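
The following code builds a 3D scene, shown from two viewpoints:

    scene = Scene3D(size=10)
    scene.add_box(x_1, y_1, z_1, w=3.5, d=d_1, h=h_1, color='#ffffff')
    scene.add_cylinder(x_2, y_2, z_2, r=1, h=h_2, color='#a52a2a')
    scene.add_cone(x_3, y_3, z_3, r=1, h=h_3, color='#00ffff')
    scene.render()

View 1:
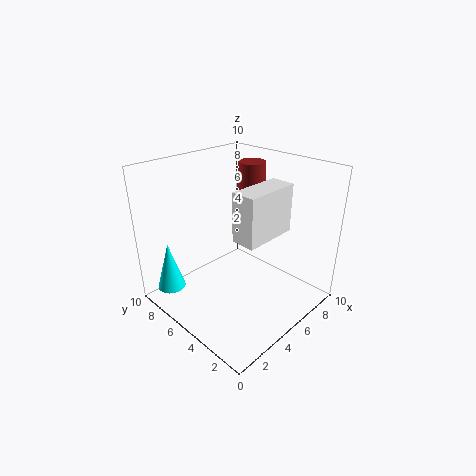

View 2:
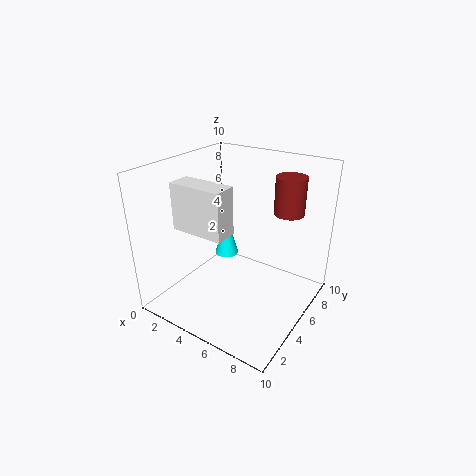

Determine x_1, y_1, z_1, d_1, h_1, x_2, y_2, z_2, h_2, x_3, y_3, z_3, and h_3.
x_1 = 2.5, y_1 = 1.5, z_1 = 6.5, d_1 = 1.5, h_1 = 3, x_2 = 8, y_2 = 6.5, z_2 = 7, h_2 = 2.5, x_3 = 1.5, y_3 = 8.5, z_3 = 1, h_3 = 3.5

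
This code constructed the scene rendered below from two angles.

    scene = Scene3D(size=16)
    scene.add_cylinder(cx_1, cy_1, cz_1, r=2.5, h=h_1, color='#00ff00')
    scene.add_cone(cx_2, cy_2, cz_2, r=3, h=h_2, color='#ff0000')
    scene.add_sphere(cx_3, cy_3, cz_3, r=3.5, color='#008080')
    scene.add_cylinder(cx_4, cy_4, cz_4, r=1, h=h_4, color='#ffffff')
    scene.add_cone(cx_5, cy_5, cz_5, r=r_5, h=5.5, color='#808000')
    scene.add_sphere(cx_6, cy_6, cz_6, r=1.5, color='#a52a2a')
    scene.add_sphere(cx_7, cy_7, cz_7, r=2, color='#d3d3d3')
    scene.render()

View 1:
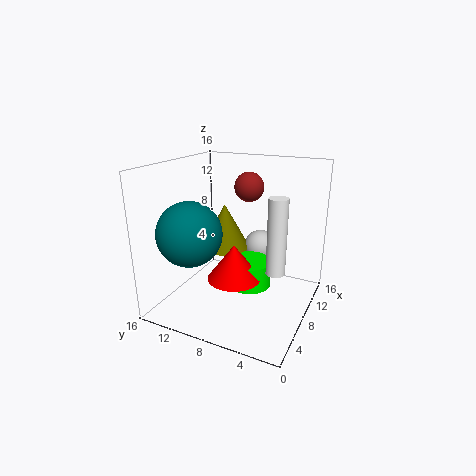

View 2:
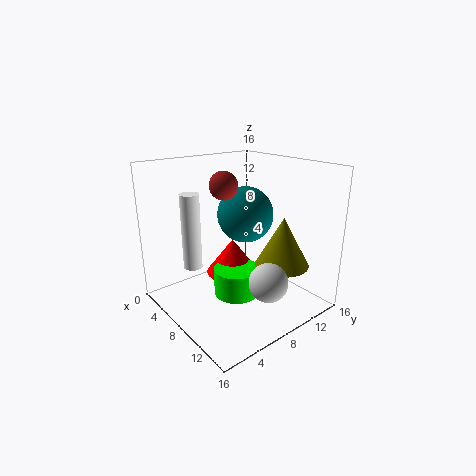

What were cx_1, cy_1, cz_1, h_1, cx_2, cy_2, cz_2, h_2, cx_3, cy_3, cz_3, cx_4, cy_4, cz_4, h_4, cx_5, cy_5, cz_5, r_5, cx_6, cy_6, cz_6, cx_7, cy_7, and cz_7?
cx_1 = 9
cy_1 = 7
cz_1 = 2
h_1 = 3
cx_2 = 7
cy_2 = 8
cz_2 = 3.5
h_2 = 4
cx_3 = 4.5
cy_3 = 12
cz_3 = 9
cx_4 = 6.5
cy_4 = 3
cz_4 = 5.5
h_4 = 8
cx_5 = 11.5
cy_5 = 11.5
cz_5 = 5
r_5 = 3
cx_6 = 7.5
cy_6 = 6.5
cz_6 = 14
cx_7 = 13.5
cy_7 = 7.5
cz_7 = 5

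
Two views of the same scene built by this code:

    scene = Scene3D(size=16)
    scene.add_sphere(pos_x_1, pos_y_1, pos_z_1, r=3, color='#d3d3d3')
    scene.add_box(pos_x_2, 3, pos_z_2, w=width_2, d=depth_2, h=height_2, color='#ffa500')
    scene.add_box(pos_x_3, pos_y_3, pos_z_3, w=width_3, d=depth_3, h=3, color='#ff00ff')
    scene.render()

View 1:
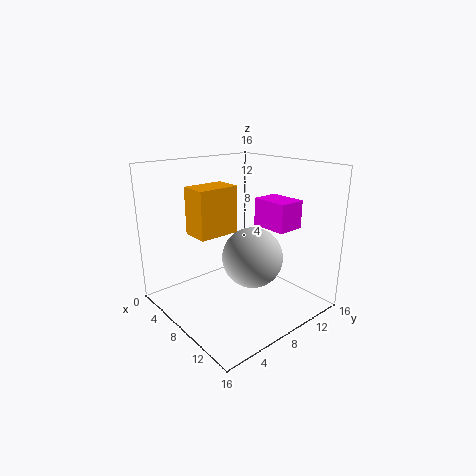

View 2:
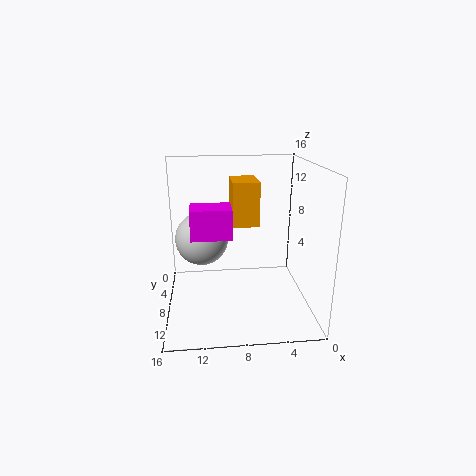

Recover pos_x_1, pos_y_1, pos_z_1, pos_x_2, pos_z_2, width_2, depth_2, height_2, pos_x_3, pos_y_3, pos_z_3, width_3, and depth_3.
pos_x_1 = 12, pos_y_1 = 6.5, pos_z_1 = 7.5, pos_x_2 = 5.5, pos_z_2 = 9, width_2 = 3, depth_2 = 4.5, height_2 = 5, pos_x_3 = 9, pos_y_3 = 9.5, pos_z_3 = 9.5, width_3 = 4, depth_3 = 3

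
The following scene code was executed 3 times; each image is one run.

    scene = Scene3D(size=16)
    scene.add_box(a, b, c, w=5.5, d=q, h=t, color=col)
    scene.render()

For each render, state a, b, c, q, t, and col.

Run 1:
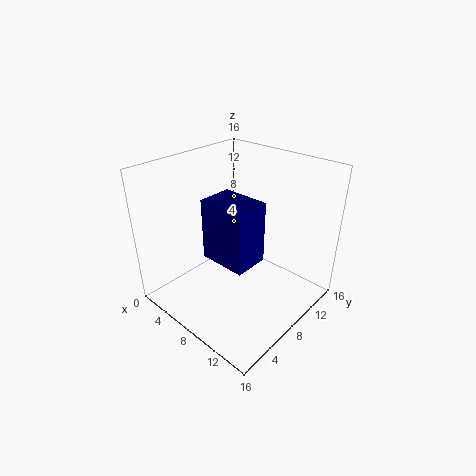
a = 5; b = 5.5; c = 5.5; q = 4; t = 7; col = 'navy'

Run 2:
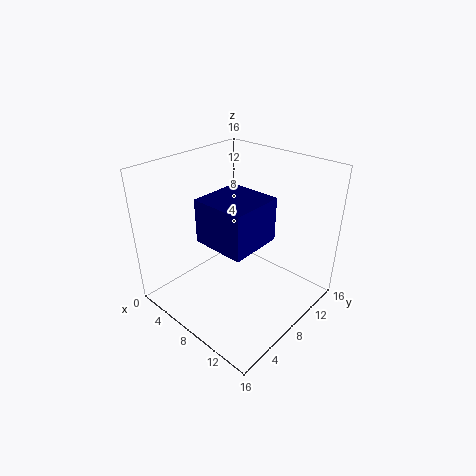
a = 7; b = 3; c = 9.5; q = 5.5; t = 4.5; col = 'navy'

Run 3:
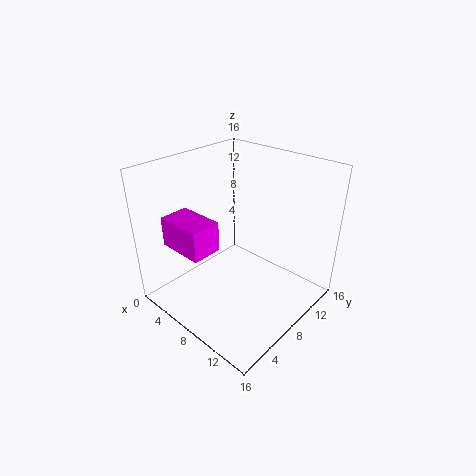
a = 1; b = 3; c = 6.5; q = 3.5; t = 3.5; col = 'magenta'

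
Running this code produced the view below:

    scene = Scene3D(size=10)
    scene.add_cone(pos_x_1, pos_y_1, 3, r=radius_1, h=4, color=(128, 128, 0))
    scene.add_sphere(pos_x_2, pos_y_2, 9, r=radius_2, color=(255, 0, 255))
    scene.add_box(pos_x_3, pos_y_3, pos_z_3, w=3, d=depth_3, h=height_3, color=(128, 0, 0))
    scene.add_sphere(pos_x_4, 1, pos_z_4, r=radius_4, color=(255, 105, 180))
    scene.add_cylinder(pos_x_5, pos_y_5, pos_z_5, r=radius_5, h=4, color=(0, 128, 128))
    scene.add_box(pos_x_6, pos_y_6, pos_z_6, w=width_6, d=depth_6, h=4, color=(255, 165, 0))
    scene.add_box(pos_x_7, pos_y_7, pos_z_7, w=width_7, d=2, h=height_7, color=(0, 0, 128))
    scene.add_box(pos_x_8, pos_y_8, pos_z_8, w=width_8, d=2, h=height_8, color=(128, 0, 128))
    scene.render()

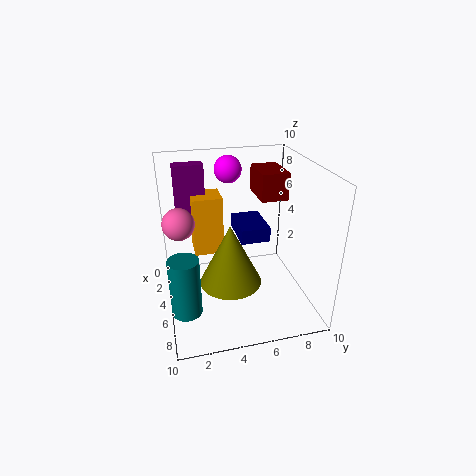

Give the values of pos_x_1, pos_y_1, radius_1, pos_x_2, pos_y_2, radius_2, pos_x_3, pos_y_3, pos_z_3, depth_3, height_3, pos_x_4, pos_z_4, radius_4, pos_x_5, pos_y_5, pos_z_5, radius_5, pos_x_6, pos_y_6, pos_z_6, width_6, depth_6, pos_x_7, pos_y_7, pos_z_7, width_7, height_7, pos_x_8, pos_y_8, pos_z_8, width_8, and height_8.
pos_x_1 = 7, pos_y_1 = 4, radius_1 = 2, pos_x_2 = 2, pos_y_2 = 5, radius_2 = 1, pos_x_3 = 1, pos_y_3 = 7, pos_z_3 = 7, depth_3 = 2, height_3 = 2, pos_x_4 = 6, pos_z_4 = 7, radius_4 = 1, pos_x_5 = 7, pos_y_5 = 1, pos_z_5 = 1, radius_5 = 1, pos_x_6 = 3, pos_y_6 = 2, pos_z_6 = 4, width_6 = 2, depth_6 = 2, pos_x_7 = 3, pos_y_7 = 5, pos_z_7 = 5, width_7 = 3, height_7 = 1, pos_x_8 = 3, pos_y_8 = 1, pos_z_8 = 6, width_8 = 1, height_8 = 4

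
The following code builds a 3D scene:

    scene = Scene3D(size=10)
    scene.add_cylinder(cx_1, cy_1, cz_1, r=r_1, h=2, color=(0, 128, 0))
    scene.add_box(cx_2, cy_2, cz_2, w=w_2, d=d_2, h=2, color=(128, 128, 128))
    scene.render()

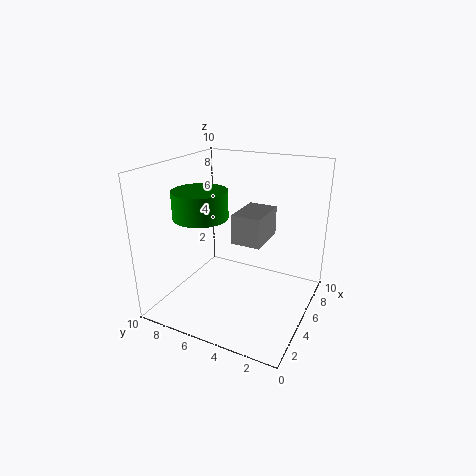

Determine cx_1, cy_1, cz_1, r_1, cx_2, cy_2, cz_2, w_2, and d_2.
cx_1 = 5
cy_1 = 8
cz_1 = 6
r_1 = 2
cx_2 = 4
cy_2 = 3
cz_2 = 5
w_2 = 3
d_2 = 2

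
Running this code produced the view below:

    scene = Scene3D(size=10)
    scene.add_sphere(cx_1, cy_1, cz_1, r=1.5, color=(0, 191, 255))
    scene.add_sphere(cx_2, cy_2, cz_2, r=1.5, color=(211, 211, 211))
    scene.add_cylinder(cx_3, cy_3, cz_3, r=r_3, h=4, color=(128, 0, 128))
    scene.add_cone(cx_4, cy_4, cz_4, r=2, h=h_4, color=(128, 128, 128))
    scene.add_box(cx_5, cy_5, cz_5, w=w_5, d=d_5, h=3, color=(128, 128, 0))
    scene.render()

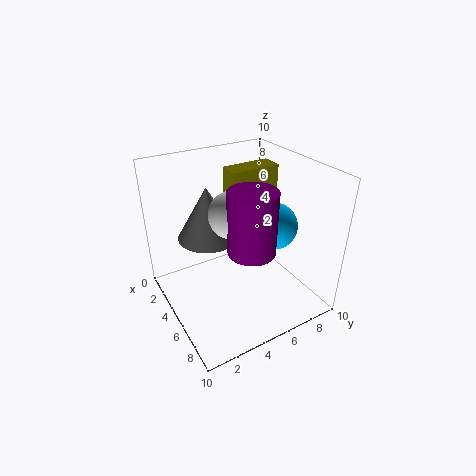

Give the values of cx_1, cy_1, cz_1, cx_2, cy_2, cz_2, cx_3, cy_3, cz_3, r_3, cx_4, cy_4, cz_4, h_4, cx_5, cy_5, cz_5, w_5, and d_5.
cx_1 = 7; cy_1 = 6.5; cz_1 = 6.5; cx_2 = 6; cy_2 = 4; cz_2 = 7.5; cx_3 = 7.5; cy_3 = 4.5; cz_3 = 5.5; r_3 = 1.5; cx_4 = 4.5; cy_4 = 3; cz_4 = 5.5; h_4 = 3.5; cx_5 = 3; cy_5 = 5; cz_5 = 6.5; w_5 = 1.5; d_5 = 3.5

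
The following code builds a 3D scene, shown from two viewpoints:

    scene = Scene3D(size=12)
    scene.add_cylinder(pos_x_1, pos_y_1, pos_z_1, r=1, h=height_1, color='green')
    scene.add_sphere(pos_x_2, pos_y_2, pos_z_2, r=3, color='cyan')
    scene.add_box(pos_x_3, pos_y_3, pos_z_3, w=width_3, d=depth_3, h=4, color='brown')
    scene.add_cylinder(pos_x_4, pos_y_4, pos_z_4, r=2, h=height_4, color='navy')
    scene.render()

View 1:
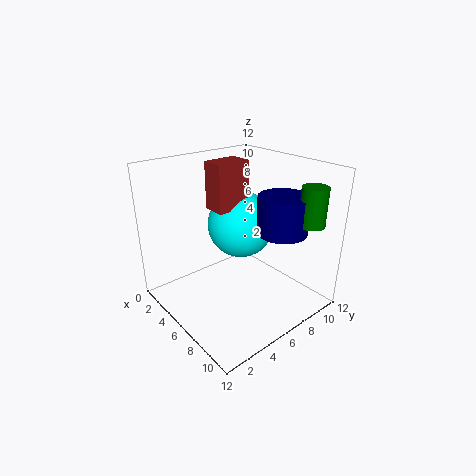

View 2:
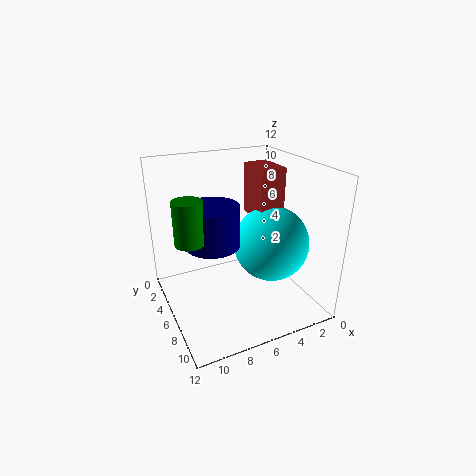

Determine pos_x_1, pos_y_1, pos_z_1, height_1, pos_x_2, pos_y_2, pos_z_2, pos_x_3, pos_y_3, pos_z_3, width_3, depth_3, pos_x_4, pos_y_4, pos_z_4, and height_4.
pos_x_1 = 11; pos_y_1 = 9; pos_z_1 = 8; height_1 = 3; pos_x_2 = 4; pos_y_2 = 8; pos_z_2 = 6; pos_x_3 = 3; pos_y_3 = 5; pos_z_3 = 8; width_3 = 2; depth_3 = 3; pos_x_4 = 9; pos_y_4 = 8; pos_z_4 = 7; height_4 = 3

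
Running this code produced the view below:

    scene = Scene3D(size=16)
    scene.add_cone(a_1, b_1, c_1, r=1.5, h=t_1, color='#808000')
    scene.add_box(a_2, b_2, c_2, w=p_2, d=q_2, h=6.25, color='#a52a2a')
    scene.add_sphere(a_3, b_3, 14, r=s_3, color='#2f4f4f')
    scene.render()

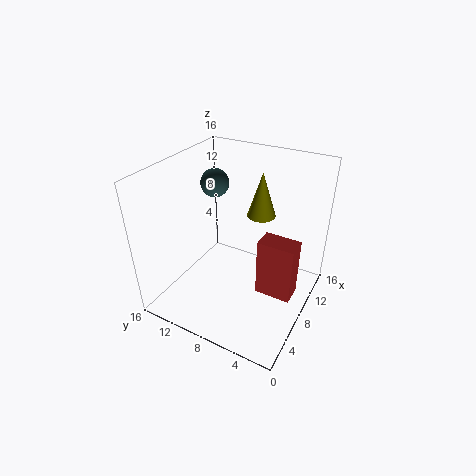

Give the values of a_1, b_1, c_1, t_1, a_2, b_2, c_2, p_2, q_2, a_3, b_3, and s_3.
a_1 = 9, b_1 = 5.75, c_1 = 11, t_1 = 4.75, a_2 = 5.5, b_2 = 0.75, c_2 = 3.75, p_2 = 2.25, q_2 = 3.75, a_3 = 8, b_3 = 10.75, s_3 = 1.5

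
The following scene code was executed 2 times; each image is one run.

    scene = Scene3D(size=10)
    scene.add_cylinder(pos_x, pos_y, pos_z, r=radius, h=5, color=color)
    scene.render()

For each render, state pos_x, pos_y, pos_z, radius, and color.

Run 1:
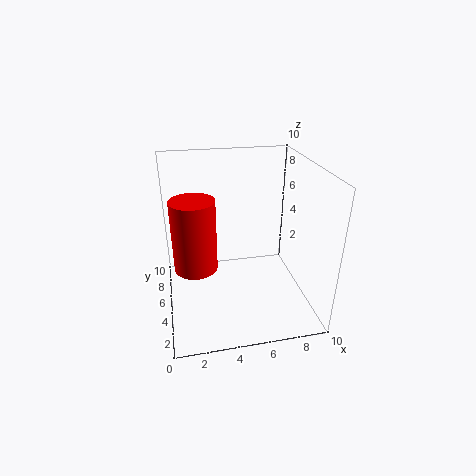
pos_x = 2
pos_y = 5
pos_z = 3
radius = 1.5
color = 'red'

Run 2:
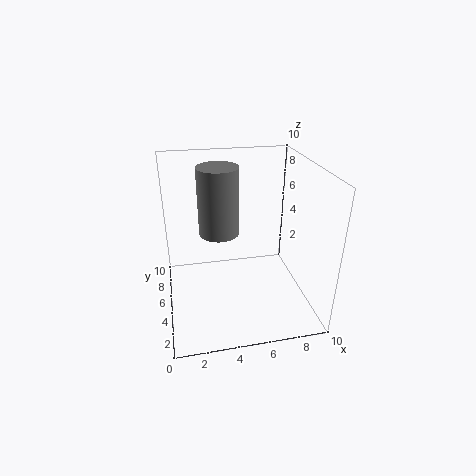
pos_x = 4
pos_y = 7
pos_z = 4.5
radius = 1.5
color = 'gray'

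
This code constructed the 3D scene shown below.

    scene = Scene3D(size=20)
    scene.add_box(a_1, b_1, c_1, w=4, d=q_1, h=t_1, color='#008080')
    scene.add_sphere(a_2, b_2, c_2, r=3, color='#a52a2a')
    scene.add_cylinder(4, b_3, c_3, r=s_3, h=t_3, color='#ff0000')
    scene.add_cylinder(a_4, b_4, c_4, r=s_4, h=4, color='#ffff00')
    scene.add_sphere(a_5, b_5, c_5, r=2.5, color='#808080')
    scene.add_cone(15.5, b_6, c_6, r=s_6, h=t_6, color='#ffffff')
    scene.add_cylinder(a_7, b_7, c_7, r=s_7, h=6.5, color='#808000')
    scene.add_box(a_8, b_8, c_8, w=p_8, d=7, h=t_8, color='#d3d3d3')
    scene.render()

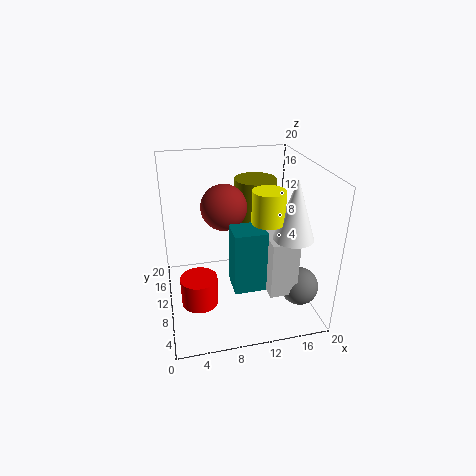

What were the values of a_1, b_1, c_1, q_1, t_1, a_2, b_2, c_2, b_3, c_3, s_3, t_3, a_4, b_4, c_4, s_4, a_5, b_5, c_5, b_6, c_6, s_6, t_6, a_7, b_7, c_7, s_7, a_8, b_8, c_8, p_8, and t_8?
a_1 = 8; b_1 = 3; c_1 = 6; q_1 = 3.5; t_1 = 8; a_2 = 8; b_2 = 9.5; c_2 = 15; b_3 = 7.5; c_3 = 2; s_3 = 2.5; t_3 = 4; a_4 = 12.5; b_4 = 5; c_4 = 14.5; s_4 = 2; a_5 = 17; b_5 = 4; c_5 = 5; b_6 = 4; c_6 = 12.5; s_6 = 2.5; t_6 = 7.5; a_7 = 13.5; b_7 = 14; c_7 = 10.5; s_7 = 3; a_8 = 12.5; b_8 = 2.5; c_8 = 5; p_8 = 3.5; t_8 = 7.5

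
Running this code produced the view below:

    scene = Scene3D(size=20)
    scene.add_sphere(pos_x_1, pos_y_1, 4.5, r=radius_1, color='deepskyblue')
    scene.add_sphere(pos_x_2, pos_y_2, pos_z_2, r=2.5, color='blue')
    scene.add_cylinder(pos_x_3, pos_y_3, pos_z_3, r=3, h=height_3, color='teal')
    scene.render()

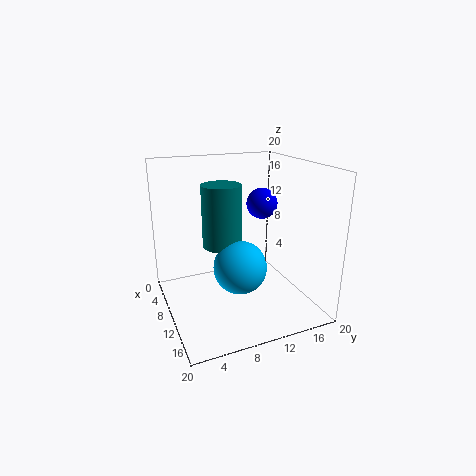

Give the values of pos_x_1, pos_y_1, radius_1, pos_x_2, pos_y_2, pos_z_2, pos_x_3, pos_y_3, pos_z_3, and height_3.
pos_x_1 = 8.5
pos_y_1 = 11
radius_1 = 4
pos_x_2 = 3.5
pos_y_2 = 17
pos_z_2 = 12.5
pos_x_3 = 5
pos_y_3 = 9.5
pos_z_3 = 7
height_3 = 9.5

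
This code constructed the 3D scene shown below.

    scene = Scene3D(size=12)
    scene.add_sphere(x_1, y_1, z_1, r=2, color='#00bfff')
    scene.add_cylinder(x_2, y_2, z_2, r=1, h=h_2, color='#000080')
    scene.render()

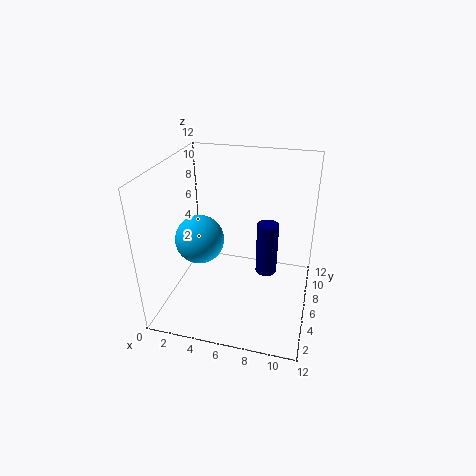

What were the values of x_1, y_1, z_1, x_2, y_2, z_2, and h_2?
x_1 = 3; y_1 = 5; z_1 = 6; x_2 = 8; y_2 = 9; z_2 = 1; h_2 = 5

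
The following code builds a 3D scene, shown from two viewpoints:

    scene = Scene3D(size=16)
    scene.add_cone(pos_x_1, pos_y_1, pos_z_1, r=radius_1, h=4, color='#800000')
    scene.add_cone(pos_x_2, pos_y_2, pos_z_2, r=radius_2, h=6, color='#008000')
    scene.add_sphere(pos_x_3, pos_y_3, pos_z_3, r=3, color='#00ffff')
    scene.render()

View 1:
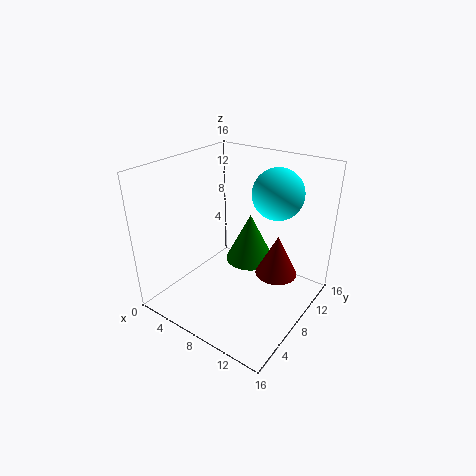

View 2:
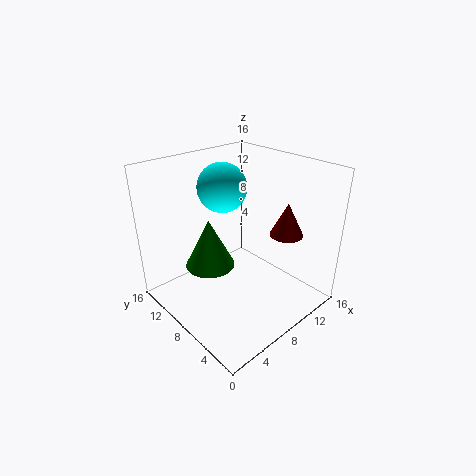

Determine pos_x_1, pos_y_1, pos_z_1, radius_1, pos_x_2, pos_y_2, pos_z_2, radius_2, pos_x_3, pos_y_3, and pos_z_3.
pos_x_1 = 14
pos_y_1 = 6
pos_z_1 = 7
radius_1 = 2
pos_x_2 = 7
pos_y_2 = 12
pos_z_2 = 3
radius_2 = 3
pos_x_3 = 10
pos_y_3 = 13
pos_z_3 = 12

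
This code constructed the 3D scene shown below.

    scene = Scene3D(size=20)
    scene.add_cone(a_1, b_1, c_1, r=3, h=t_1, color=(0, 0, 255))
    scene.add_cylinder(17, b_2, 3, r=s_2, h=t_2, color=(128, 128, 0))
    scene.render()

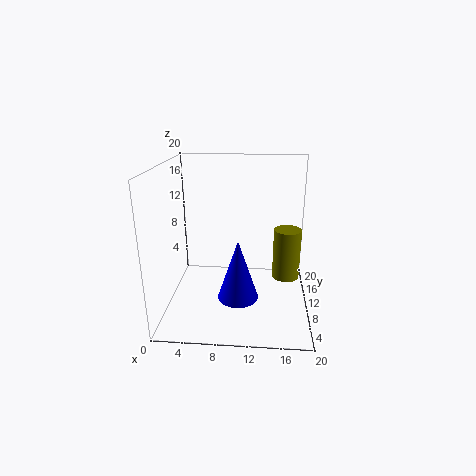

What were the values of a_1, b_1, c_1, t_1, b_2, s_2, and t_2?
a_1 = 10
b_1 = 10
c_1 = 0.5
t_1 = 9
b_2 = 12.5
s_2 = 2
t_2 = 7.5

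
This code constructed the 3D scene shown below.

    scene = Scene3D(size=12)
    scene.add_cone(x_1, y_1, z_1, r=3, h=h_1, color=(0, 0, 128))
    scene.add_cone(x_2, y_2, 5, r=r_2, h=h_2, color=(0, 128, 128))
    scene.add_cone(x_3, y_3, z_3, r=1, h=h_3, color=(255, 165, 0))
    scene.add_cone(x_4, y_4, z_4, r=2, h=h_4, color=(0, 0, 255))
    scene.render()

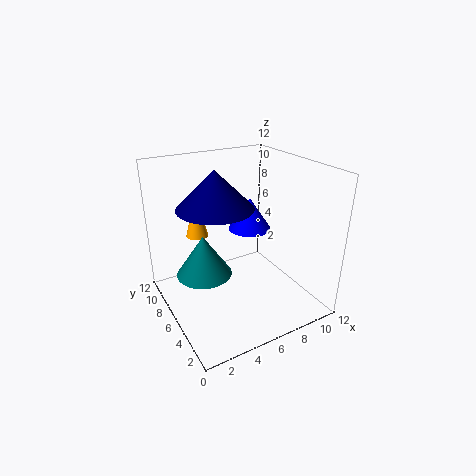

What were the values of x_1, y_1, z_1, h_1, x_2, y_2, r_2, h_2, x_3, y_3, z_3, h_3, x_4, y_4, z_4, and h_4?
x_1 = 4, y_1 = 6, z_1 = 9, h_1 = 3, x_2 = 2, y_2 = 4, r_2 = 2, h_2 = 3, x_3 = 4, y_3 = 10, z_3 = 5, h_3 = 4, x_4 = 9, y_4 = 9, z_4 = 5, h_4 = 3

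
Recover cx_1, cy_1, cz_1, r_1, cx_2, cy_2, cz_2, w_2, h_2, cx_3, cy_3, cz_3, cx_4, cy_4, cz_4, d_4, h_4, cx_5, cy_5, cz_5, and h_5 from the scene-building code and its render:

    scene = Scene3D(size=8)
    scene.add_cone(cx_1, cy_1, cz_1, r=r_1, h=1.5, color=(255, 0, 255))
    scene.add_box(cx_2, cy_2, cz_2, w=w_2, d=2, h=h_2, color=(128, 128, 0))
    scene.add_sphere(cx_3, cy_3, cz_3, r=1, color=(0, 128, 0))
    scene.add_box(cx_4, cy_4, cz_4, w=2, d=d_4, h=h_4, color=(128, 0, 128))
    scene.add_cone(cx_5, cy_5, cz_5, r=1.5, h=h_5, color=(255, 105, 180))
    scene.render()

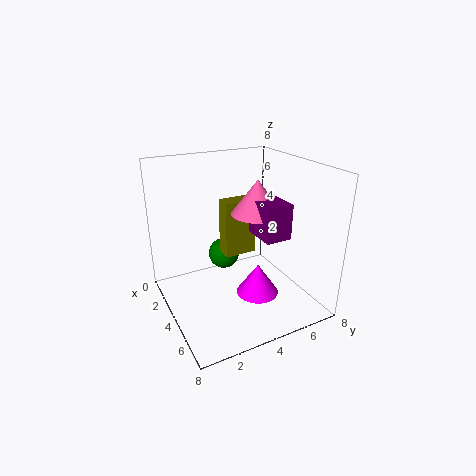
cx_1 = 7; cy_1 = 3.5; cz_1 = 2.5; r_1 = 1; cx_2 = 1.5; cy_2 = 4; cz_2 = 2; w_2 = 1; h_2 = 3.5; cx_3 = 1; cy_3 = 4.5; cz_3 = 1.5; cx_4 = 3.5; cy_4 = 5; cz_4 = 4; d_4 = 1.5; h_4 = 2; cx_5 = 3.5; cy_5 = 5.5; cz_5 = 5; h_5 = 2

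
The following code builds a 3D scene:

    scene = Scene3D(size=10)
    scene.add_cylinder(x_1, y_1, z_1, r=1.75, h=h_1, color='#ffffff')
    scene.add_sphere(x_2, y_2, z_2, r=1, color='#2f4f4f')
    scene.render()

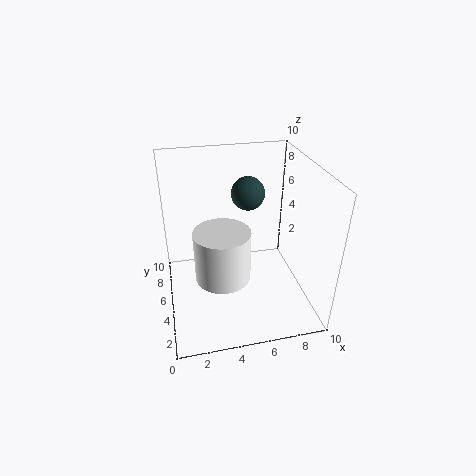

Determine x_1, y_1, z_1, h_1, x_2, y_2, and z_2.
x_1 = 3.5
y_1 = 2.75
z_1 = 3.75
h_1 = 3.25
x_2 = 5.25
y_2 = 3.5
z_2 = 9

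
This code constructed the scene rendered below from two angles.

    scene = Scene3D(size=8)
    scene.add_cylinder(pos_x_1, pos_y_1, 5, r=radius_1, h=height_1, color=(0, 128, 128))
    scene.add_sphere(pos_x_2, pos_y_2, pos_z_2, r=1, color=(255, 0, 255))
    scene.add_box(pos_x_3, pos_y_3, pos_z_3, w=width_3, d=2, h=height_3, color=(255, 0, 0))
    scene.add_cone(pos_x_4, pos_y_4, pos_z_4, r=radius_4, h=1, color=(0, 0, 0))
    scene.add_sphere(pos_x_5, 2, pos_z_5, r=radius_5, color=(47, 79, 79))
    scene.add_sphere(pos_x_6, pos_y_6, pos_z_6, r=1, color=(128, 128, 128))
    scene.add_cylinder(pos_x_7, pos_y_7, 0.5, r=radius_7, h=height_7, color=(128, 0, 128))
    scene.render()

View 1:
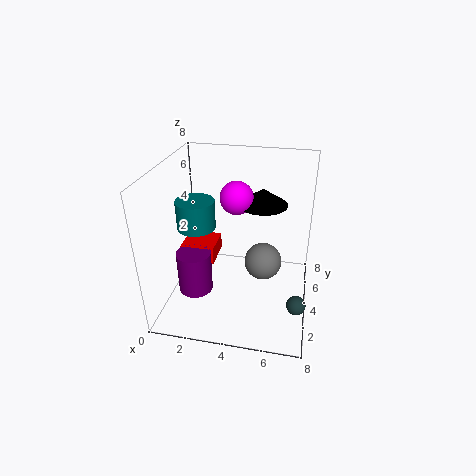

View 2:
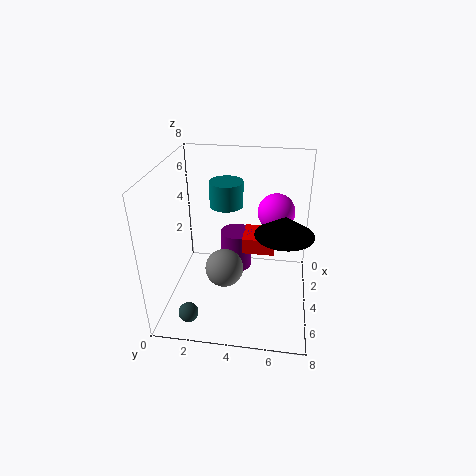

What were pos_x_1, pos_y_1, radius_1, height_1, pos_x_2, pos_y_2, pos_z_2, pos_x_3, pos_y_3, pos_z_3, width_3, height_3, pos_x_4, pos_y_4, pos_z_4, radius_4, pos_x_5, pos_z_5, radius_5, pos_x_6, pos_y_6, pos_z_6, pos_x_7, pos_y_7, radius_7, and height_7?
pos_x_1 = 2
pos_y_1 = 3
radius_1 = 1
height_1 = 1.5
pos_x_2 = 3.5
pos_y_2 = 6
pos_z_2 = 5.5
pos_x_3 = 0.5
pos_y_3 = 4
pos_z_3 = 2
width_3 = 2
height_3 = 1
pos_x_4 = 5
pos_y_4 = 6.5
pos_z_4 = 5
radius_4 = 1.5
pos_x_5 = 7.5
pos_z_5 = 1.5
radius_5 = 0.5
pos_x_6 = 5.5
pos_y_6 = 3.5
pos_z_6 = 3
pos_x_7 = 1.5
pos_y_7 = 3.5
radius_7 = 1
height_7 = 2.5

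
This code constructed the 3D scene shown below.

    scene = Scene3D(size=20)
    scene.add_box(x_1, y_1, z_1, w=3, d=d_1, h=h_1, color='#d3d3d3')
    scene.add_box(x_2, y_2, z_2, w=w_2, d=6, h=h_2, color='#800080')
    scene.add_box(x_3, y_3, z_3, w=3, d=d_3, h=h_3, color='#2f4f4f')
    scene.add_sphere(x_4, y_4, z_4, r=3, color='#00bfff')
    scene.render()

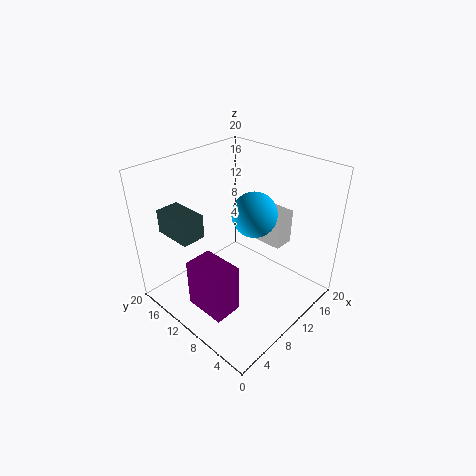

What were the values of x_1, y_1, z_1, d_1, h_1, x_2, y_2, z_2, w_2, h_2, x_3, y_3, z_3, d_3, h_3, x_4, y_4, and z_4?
x_1 = 14; y_1 = 6; z_1 = 8; d_1 = 5; h_1 = 5; x_2 = 3; y_2 = 7; z_2 = 1; w_2 = 4; h_2 = 7; x_3 = 1; y_3 = 10; z_3 = 13; d_3 = 5; h_3 = 3; x_4 = 11; y_4 = 8; z_4 = 14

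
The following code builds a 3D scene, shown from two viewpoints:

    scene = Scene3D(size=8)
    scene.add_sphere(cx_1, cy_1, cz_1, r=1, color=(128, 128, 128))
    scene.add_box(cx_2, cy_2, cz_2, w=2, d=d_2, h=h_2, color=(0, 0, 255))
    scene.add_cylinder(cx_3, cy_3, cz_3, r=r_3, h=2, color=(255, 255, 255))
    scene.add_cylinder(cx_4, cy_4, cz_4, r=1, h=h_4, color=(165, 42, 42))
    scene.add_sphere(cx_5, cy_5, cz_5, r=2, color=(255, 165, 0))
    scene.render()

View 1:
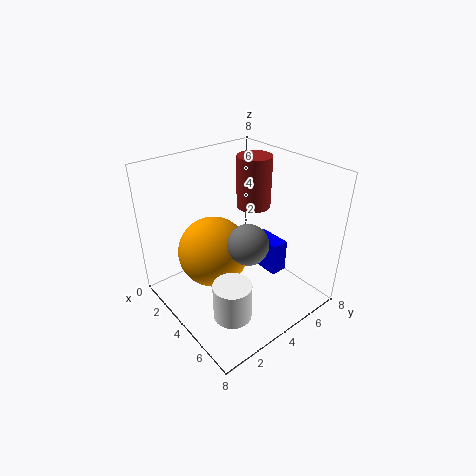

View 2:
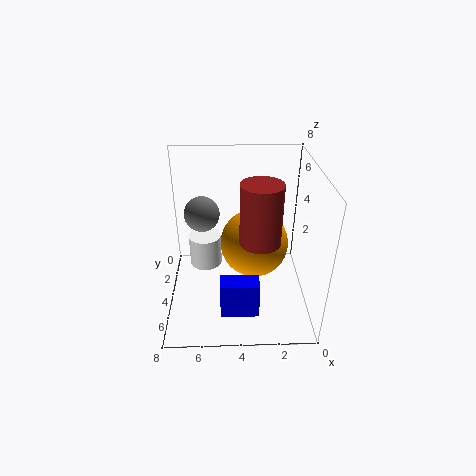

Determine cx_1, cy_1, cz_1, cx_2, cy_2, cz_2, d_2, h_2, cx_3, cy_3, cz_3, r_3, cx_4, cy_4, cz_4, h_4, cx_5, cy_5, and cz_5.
cx_1 = 6
cy_1 = 3
cz_1 = 5
cx_2 = 3
cy_2 = 6
cz_2 = 1
d_2 = 1
h_2 = 2
cx_3 = 6
cy_3 = 2
cz_3 = 1
r_3 = 1
cx_4 = 3
cy_4 = 6
cz_4 = 5
h_4 = 3
cx_5 = 3
cy_5 = 3
cz_5 = 3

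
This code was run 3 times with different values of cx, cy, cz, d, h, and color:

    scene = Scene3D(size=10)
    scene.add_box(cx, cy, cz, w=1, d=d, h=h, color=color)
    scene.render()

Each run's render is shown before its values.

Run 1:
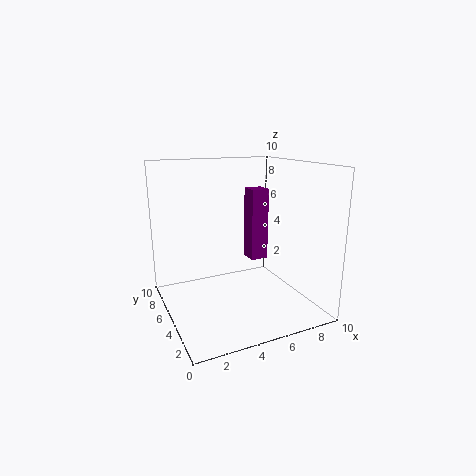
cx = 4
cy = 1
cz = 5
d = 1
h = 4
color = 'purple'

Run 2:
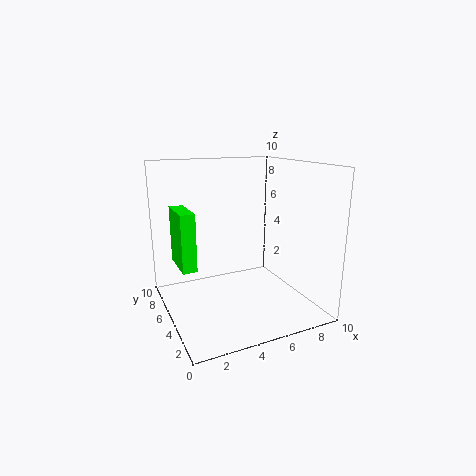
cx = 1
cy = 5
cz = 3
d = 3
h = 4
color = 'lime'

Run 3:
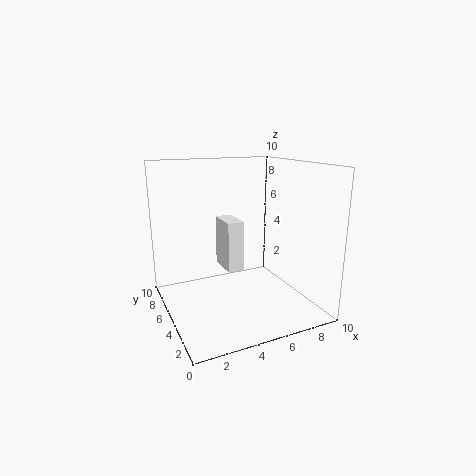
cx = 3
cy = 2
cz = 4
d = 2
h = 3
color = 'white'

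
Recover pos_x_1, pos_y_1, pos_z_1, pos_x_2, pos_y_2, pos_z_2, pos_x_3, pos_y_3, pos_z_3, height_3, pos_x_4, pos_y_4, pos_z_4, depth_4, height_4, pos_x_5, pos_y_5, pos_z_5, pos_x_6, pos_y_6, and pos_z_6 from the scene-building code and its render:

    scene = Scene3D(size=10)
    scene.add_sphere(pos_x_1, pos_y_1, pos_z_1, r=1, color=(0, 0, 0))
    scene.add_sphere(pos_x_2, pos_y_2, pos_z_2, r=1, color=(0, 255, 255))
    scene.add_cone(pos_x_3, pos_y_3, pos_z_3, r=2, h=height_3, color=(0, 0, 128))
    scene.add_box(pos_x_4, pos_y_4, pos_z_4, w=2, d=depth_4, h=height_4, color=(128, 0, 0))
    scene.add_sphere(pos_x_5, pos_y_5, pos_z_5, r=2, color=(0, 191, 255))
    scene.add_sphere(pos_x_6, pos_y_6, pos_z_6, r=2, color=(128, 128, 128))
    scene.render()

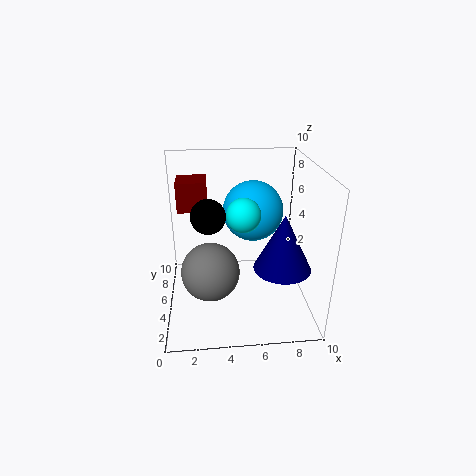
pos_x_1 = 3, pos_y_1 = 2, pos_z_1 = 8, pos_x_2 = 5, pos_y_2 = 2, pos_z_2 = 8, pos_x_3 = 8, pos_y_3 = 4, pos_z_3 = 3, height_3 = 4, pos_x_4 = 1, pos_y_4 = 5, pos_z_4 = 7, depth_4 = 2, height_4 = 2, pos_x_5 = 6, pos_y_5 = 5, pos_z_5 = 7, pos_x_6 = 3, pos_y_6 = 4, pos_z_6 = 3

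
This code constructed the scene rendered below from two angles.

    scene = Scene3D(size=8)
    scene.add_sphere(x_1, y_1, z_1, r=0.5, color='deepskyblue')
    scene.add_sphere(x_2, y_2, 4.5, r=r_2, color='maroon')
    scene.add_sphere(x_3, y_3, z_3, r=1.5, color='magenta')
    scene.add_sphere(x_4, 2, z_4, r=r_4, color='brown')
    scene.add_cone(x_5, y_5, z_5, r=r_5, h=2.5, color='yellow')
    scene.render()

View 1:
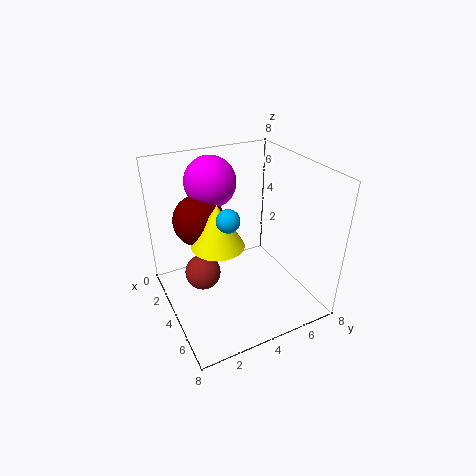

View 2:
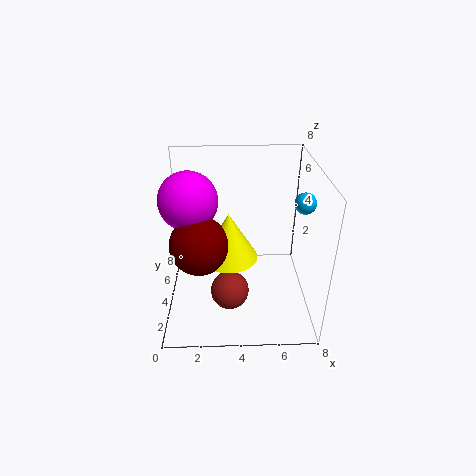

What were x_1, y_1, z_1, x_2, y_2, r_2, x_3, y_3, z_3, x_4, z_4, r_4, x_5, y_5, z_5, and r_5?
x_1 = 7; y_1 = 2; z_1 = 7; x_2 = 2; y_2 = 2.5; r_2 = 1.5; x_3 = 1.5; y_3 = 3.5; z_3 = 6.5; x_4 = 3.5; z_4 = 2; r_4 = 1; x_5 = 3.5; y_5 = 3; z_5 = 3.5; r_5 = 1.5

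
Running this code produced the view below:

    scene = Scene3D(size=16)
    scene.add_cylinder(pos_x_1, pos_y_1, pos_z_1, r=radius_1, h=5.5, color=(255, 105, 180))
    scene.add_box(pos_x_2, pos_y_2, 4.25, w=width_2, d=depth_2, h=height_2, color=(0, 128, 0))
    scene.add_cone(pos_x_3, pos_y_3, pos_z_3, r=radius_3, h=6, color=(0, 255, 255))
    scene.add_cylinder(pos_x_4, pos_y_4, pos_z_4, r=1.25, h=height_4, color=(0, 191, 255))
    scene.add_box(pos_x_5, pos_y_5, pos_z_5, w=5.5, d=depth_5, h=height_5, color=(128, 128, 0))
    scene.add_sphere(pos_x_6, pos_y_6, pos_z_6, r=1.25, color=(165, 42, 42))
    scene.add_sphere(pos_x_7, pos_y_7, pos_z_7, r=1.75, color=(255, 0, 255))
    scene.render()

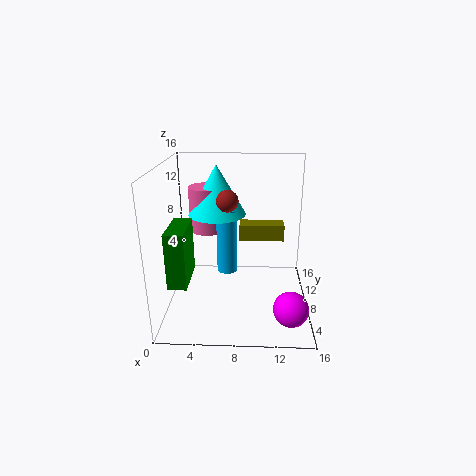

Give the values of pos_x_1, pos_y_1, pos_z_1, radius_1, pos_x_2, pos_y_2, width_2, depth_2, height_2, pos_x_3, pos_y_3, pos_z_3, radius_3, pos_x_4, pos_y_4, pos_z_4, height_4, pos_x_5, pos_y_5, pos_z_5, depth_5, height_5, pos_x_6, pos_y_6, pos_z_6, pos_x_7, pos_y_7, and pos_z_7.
pos_x_1 = 4; pos_y_1 = 13; pos_z_1 = 7; radius_1 = 2.25; pos_x_2 = 1; pos_y_2 = 3; width_2 = 2; depth_2 = 5; height_2 = 6; pos_x_3 = 5.25; pos_y_3 = 12.5; pos_z_3 = 9.25; radius_3 = 3.5; pos_x_4 = 6.5; pos_y_4 = 11.25; pos_z_4 = 2.25; height_4 = 8; pos_x_5 = 8; pos_y_5 = 11.75; pos_z_5 = 6; depth_5 = 2.25; height_5 = 2; pos_x_6 = 6.75; pos_y_6 = 9.5; pos_z_6 = 11.75; pos_x_7 = 13.5; pos_y_7 = 2; pos_z_7 = 3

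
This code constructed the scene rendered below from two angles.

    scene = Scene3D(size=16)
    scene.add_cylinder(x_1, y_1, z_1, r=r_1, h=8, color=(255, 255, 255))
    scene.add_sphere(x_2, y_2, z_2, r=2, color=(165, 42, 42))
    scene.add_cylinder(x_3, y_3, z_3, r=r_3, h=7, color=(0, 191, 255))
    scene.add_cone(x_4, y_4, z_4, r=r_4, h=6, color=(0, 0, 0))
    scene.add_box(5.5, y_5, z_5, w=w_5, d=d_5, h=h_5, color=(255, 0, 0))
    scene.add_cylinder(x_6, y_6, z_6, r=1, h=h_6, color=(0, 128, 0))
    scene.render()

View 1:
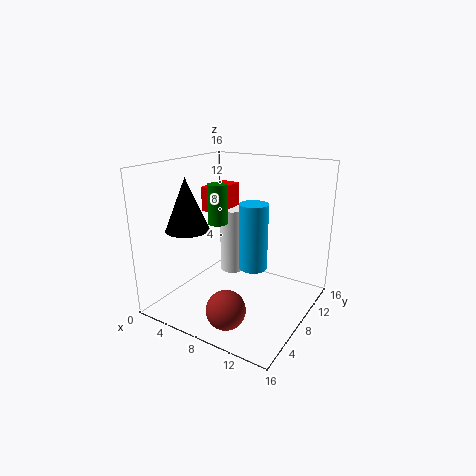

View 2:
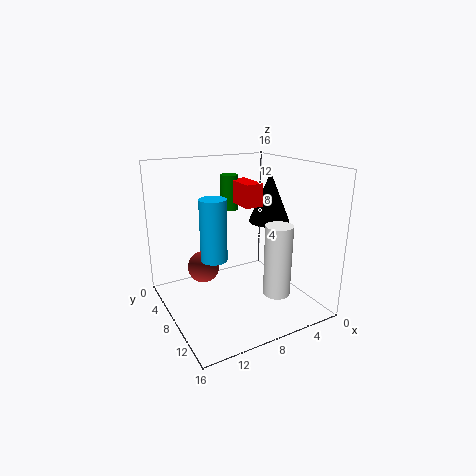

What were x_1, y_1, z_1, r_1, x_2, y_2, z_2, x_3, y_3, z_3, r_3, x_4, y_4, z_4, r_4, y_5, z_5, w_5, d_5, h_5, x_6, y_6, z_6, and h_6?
x_1 = 5, y_1 = 11.5, z_1 = 2, r_1 = 1.5, x_2 = 10, y_2 = 2.5, z_2 = 2.5, x_3 = 10.5, y_3 = 7, z_3 = 5.5, r_3 = 1.5, x_4 = 2.5, y_4 = 6, z_4 = 8.5, r_4 = 2.5, y_5 = 5, z_5 = 11.5, w_5 = 2, d_5 = 4, h_5 = 2.5, x_6 = 7.5, y_6 = 5, z_6 = 10.5, h_6 = 4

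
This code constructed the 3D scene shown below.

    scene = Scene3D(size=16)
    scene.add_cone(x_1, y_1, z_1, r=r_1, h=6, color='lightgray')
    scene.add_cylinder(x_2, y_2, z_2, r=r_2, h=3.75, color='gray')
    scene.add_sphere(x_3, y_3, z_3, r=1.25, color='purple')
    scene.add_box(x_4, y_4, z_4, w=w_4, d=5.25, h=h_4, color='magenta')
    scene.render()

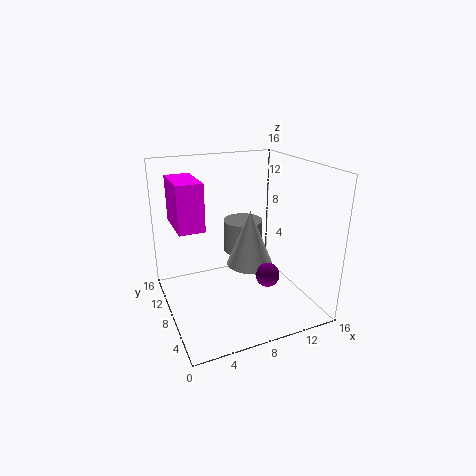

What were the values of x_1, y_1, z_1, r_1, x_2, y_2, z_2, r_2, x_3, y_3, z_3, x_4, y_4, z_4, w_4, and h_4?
x_1 = 8.75, y_1 = 6.5, z_1 = 5.5, r_1 = 2.5, x_2 = 9.5, y_2 = 10, z_2 = 5.5, r_2 = 2.25, x_3 = 9.5, y_3 = 3.75, z_3 = 5.25, x_4 = 1.25, y_4 = 7, z_4 = 9.75, w_4 = 2.75, h_4 = 5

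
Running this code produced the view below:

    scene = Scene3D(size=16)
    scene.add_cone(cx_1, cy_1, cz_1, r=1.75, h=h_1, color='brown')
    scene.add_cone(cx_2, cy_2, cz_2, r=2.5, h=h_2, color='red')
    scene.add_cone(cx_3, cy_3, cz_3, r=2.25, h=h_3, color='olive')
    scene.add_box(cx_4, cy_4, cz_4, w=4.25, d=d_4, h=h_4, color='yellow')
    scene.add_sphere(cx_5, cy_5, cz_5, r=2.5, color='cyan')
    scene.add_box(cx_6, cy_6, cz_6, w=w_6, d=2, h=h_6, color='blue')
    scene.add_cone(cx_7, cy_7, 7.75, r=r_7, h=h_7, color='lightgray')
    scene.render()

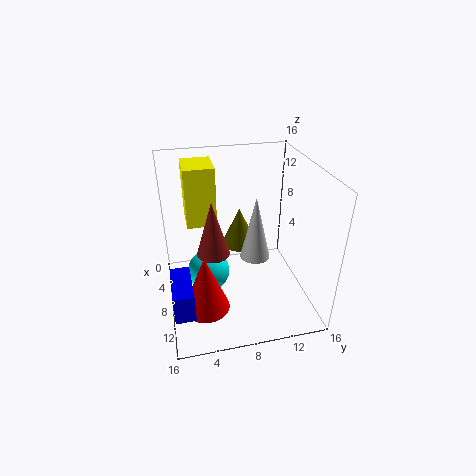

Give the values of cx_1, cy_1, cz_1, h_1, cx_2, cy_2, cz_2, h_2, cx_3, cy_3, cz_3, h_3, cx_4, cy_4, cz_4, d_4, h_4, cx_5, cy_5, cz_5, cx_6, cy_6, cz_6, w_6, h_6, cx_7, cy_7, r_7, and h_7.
cx_1 = 9.25
cy_1 = 5
cz_1 = 7.25
h_1 = 6
cx_2 = 11
cy_2 = 3.75
cz_2 = 1.5
h_2 = 6.5
cx_3 = 2.5
cy_3 = 9.5
cz_3 = 3.75
h_3 = 5
cx_4 = 0.5
cy_4 = 2.75
cz_4 = 8
d_4 = 3.5
h_4 = 7
cx_5 = 6.25
cy_5 = 4.75
cz_5 = 2.75
cx_6 = 10.25
cy_6 = 0.25
cz_6 = 3.75
w_6 = 4.75
h_6 = 3
cx_7 = 11.25
cy_7 = 9
r_7 = 1.5
h_7 = 6.5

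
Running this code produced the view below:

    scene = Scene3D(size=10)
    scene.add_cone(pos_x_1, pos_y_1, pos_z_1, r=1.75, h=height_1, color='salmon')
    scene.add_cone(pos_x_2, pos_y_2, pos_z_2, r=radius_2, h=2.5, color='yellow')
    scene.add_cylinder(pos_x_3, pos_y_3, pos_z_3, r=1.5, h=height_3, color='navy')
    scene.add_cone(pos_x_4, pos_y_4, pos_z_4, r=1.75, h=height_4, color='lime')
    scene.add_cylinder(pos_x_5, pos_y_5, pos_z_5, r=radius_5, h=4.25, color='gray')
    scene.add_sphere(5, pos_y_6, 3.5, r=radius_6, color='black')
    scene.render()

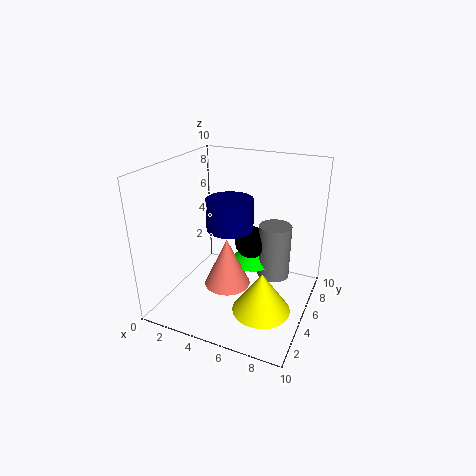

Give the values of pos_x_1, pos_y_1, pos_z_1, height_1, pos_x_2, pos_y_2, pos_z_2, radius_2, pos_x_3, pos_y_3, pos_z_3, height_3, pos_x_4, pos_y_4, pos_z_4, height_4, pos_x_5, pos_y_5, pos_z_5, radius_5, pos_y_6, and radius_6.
pos_x_1 = 3.75
pos_y_1 = 5.75
pos_z_1 = 0.5
height_1 = 3.75
pos_x_2 = 8
pos_y_2 = 1.75
pos_z_2 = 2.25
radius_2 = 1.75
pos_x_3 = 5
pos_y_3 = 3.75
pos_z_3 = 6.25
height_3 = 2
pos_x_4 = 5
pos_y_4 = 7.75
pos_z_4 = 1.75
height_4 = 1.5
pos_x_5 = 6.75
pos_y_5 = 8
pos_z_5 = 0.75
radius_5 = 1.25
pos_y_6 = 7.5
radius_6 = 1.25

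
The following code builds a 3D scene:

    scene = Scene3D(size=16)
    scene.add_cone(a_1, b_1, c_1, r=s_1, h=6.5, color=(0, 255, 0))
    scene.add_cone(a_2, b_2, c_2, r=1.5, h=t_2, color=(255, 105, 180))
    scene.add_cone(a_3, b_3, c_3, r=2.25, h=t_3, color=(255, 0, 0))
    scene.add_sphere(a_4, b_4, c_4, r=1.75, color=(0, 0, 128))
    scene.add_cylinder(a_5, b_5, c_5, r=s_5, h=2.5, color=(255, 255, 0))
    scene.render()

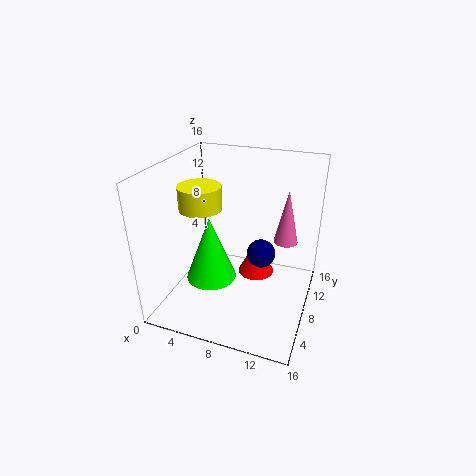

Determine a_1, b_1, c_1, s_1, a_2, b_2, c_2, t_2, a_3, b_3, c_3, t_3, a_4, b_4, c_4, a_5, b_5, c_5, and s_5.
a_1 = 6.75, b_1 = 3.5, c_1 = 5.75, s_1 = 2.5, a_2 = 12.25, b_2 = 13.75, c_2 = 5.25, t_2 = 6.75, a_3 = 9, b_3 = 12, c_3 = 1.25, t_3 = 4.25, a_4 = 9.75, b_4 = 11.5, c_4 = 4.25, a_5 = 4.5, b_5 = 6.25, c_5 = 11.75, s_5 = 2.25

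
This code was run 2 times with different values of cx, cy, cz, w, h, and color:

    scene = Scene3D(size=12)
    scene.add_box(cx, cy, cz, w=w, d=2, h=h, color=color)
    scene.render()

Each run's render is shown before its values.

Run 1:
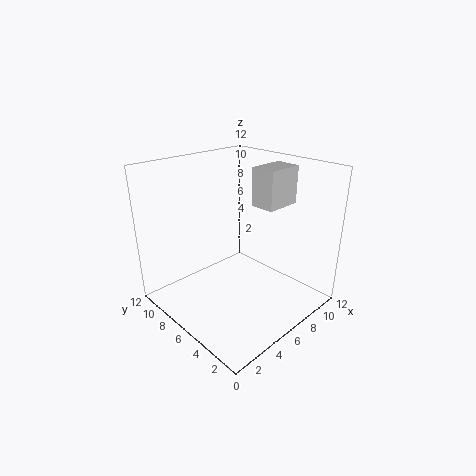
cx = 6.5, cy = 3, cz = 9, w = 3, h = 3, color = 'lightgray'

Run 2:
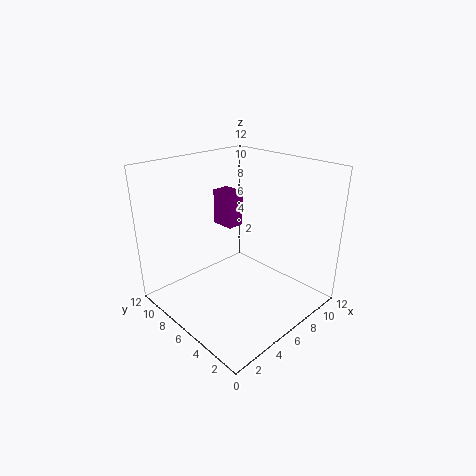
cx = 6, cy = 7, cz = 6.5, w = 1.5, h = 3, color = 'purple'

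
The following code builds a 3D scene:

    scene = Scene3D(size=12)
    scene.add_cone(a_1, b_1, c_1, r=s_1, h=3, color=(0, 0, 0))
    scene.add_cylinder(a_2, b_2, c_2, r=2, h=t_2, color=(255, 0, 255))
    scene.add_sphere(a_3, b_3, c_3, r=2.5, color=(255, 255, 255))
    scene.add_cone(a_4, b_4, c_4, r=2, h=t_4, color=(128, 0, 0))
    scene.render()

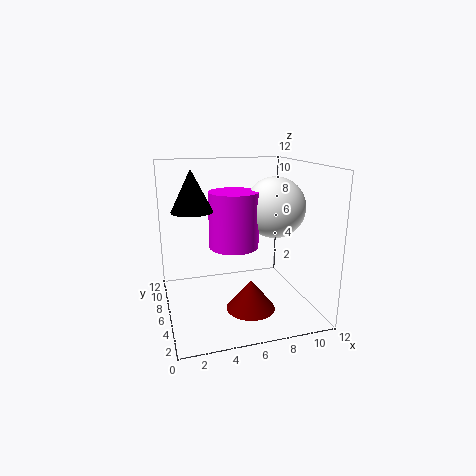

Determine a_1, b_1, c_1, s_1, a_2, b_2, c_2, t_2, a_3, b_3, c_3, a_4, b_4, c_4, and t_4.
a_1 = 2
b_1 = 4
c_1 = 9
s_1 = 1.5
a_2 = 5.5
b_2 = 5.5
c_2 = 5.5
t_2 = 4.5
a_3 = 9
b_3 = 5.5
c_3 = 8.5
a_4 = 6.5
b_4 = 4
c_4 = 0.5
t_4 = 2.5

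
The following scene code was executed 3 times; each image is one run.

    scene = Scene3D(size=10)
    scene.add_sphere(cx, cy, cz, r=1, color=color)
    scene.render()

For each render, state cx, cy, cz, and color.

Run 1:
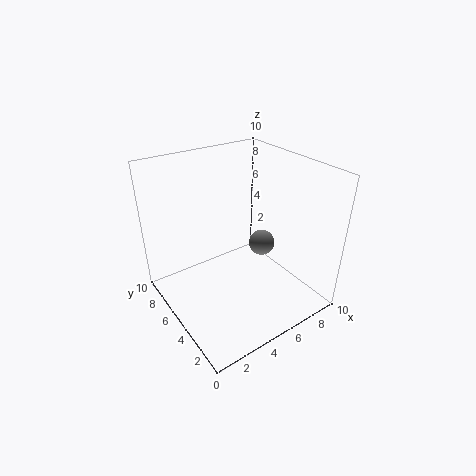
cx = 8
cy = 6
cz = 3
color = 'gray'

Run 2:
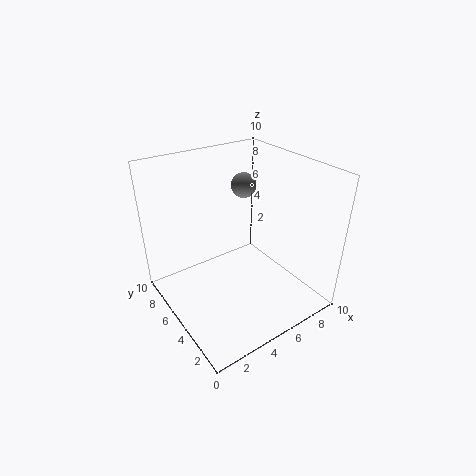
cx = 8
cy = 8.5
cz = 7
color = 'gray'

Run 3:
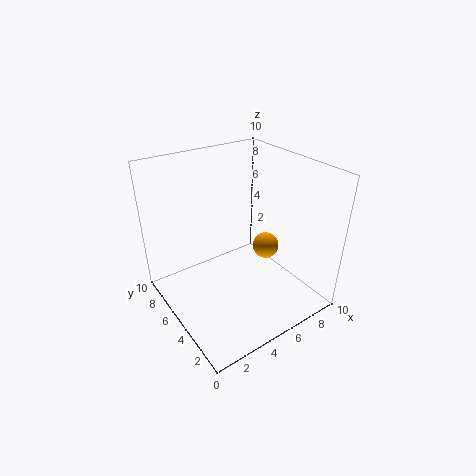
cx = 8
cy = 5.5
cz = 3
color = 'orange'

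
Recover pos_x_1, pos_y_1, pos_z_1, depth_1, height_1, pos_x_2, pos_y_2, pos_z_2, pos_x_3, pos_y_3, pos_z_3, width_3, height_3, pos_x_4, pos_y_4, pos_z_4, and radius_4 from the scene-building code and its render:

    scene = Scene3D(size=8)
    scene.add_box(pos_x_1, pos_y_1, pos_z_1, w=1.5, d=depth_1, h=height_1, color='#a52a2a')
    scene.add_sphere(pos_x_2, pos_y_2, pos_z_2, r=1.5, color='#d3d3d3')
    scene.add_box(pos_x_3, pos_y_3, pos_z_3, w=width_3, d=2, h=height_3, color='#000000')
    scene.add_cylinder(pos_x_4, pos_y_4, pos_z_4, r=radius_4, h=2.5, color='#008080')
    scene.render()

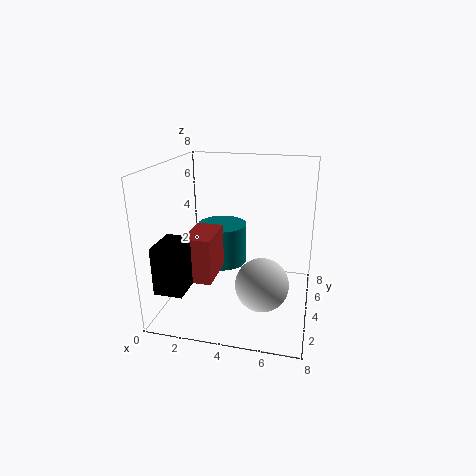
pos_x_1 = 1.5, pos_y_1 = 2, pos_z_1 = 2, depth_1 = 2.5, height_1 = 2.5, pos_x_2 = 5.5, pos_y_2 = 3.5, pos_z_2 = 1.5, pos_x_3 = 0.5, pos_y_3 = 0.5, pos_z_3 = 2, width_3 = 1.5, height_3 = 2.5, pos_x_4 = 2.5, pos_y_4 = 6, pos_z_4 = 1.5, radius_4 = 1.5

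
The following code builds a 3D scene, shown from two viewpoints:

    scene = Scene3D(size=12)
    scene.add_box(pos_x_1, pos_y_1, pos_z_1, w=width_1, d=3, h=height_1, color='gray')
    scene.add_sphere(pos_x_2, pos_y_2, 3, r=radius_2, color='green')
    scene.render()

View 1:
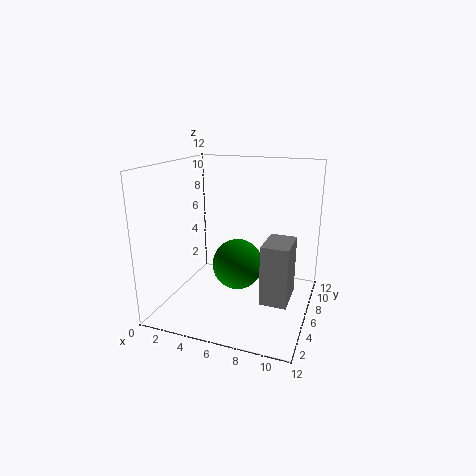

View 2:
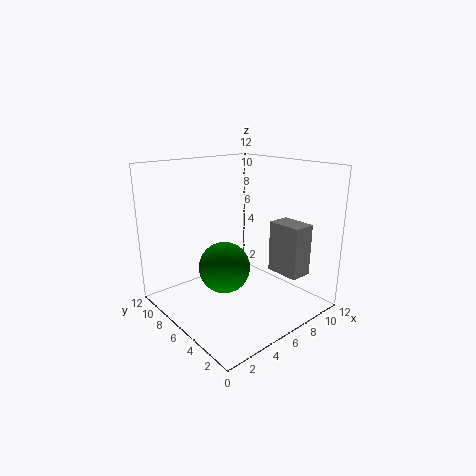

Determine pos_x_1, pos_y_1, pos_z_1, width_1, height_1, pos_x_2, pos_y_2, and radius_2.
pos_x_1 = 9, pos_y_1 = 2.25, pos_z_1 = 2.5, width_1 = 2, height_1 = 4.5, pos_x_2 = 5.5, pos_y_2 = 7.25, radius_2 = 2.25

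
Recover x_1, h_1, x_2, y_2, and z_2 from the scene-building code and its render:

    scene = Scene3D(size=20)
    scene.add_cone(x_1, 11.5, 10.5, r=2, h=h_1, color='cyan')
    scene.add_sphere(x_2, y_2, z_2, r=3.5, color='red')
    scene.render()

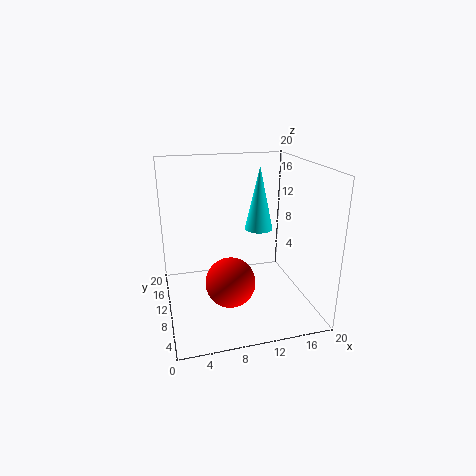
x_1 = 13.5
h_1 = 9
x_2 = 8.5
y_2 = 8.5
z_2 = 4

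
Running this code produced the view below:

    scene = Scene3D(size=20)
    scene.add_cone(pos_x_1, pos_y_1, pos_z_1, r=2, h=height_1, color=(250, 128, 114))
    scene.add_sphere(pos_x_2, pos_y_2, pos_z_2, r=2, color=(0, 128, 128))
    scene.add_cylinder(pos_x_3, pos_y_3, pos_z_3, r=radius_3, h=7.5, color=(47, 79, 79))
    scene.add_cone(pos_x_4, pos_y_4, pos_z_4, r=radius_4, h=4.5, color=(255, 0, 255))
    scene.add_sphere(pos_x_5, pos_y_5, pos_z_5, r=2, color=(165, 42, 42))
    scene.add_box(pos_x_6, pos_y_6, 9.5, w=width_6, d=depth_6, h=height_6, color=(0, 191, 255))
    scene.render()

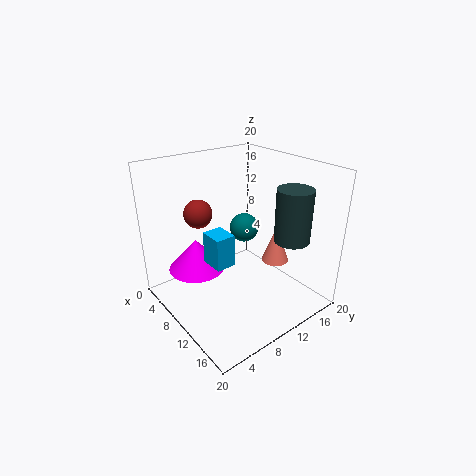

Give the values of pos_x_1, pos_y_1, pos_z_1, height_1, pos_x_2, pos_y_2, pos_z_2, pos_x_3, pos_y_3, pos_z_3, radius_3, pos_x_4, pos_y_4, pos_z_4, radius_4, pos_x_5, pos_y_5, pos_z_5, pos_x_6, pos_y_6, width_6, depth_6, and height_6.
pos_x_1 = 11.5; pos_y_1 = 16; pos_z_1 = 5; height_1 = 5.5; pos_x_2 = 9.5; pos_y_2 = 11.5; pos_z_2 = 11; pos_x_3 = 14.5; pos_y_3 = 16; pos_z_3 = 9.5; radius_3 = 2.5; pos_x_4 = 6; pos_y_4 = 5.5; pos_z_4 = 5; radius_4 = 4; pos_x_5 = 5.5; pos_y_5 = 6.5; pos_z_5 = 13; pos_x_6 = 11.5; pos_y_6 = 3.5; width_6 = 3; depth_6 = 2.5; height_6 = 4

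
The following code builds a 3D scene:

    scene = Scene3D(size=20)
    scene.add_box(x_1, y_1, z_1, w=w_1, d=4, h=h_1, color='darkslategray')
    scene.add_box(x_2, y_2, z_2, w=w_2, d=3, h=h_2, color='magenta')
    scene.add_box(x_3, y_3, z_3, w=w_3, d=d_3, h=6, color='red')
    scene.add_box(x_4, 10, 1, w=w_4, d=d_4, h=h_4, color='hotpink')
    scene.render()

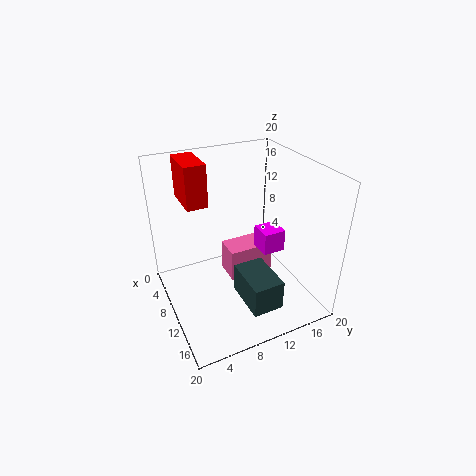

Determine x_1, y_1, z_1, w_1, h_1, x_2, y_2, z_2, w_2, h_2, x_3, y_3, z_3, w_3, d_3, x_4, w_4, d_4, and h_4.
x_1 = 13; y_1 = 8; z_1 = 4; w_1 = 6; h_1 = 4; x_2 = 11; y_2 = 12; z_2 = 9; w_2 = 3; h_2 = 3; x_3 = 1; y_3 = 4; z_3 = 14; w_3 = 6; d_3 = 3; x_4 = 4; w_4 = 4; d_4 = 7; h_4 = 5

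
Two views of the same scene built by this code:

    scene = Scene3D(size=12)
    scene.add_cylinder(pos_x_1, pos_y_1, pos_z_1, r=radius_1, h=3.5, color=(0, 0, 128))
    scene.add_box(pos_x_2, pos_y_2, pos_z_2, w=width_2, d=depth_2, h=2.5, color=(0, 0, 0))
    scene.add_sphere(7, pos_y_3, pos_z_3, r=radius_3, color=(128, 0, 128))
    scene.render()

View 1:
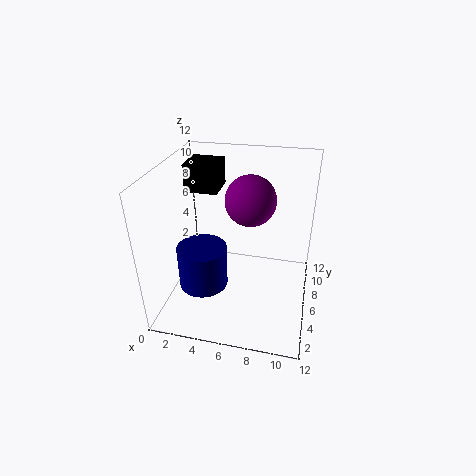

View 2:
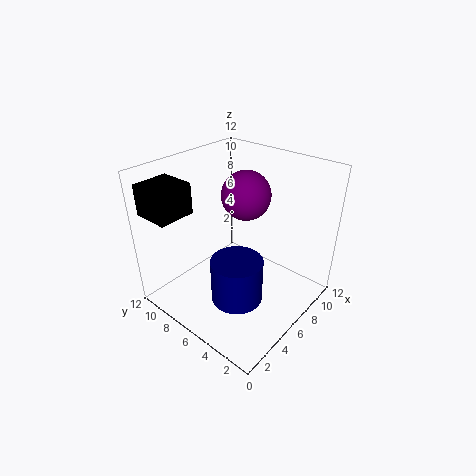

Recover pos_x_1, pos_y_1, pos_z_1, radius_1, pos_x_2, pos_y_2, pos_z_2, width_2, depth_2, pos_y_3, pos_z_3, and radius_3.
pos_x_1 = 3.5, pos_y_1 = 4, pos_z_1 = 2.5, radius_1 = 2, pos_x_2 = 0.5, pos_y_2 = 8.5, pos_z_2 = 8.5, width_2 = 3, depth_2 = 3, pos_y_3 = 6, pos_z_3 = 9.5, radius_3 = 2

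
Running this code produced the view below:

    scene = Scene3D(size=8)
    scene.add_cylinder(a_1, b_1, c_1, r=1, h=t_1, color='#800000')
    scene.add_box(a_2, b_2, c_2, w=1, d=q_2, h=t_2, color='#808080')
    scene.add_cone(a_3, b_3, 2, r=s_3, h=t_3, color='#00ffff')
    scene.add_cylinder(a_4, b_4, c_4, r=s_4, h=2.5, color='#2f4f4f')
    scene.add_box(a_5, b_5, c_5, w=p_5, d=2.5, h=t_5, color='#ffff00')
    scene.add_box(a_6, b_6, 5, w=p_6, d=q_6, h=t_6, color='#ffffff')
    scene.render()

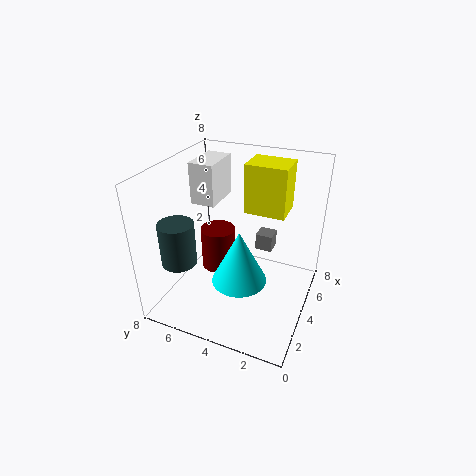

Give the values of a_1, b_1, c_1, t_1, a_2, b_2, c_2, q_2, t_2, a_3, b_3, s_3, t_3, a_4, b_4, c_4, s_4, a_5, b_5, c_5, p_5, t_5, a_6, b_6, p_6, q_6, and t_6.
a_1 = 4.5, b_1 = 5.5, c_1 = 1.5, t_1 = 2.5, a_2 = 5.5, b_2 = 2.5, c_2 = 2.5, q_2 = 1, t_2 = 1, a_3 = 3, b_3 = 3.5, s_3 = 1.5, t_3 = 3, a_4 = 2.5, b_4 = 7, c_4 = 2.5, s_4 = 1, a_5 = 6, b_5 = 2, c_5 = 4.5, p_5 = 2, t_5 = 3, a_6 = 5, b_6 = 6, p_6 = 2.5, q_6 = 1.5, t_6 = 2.5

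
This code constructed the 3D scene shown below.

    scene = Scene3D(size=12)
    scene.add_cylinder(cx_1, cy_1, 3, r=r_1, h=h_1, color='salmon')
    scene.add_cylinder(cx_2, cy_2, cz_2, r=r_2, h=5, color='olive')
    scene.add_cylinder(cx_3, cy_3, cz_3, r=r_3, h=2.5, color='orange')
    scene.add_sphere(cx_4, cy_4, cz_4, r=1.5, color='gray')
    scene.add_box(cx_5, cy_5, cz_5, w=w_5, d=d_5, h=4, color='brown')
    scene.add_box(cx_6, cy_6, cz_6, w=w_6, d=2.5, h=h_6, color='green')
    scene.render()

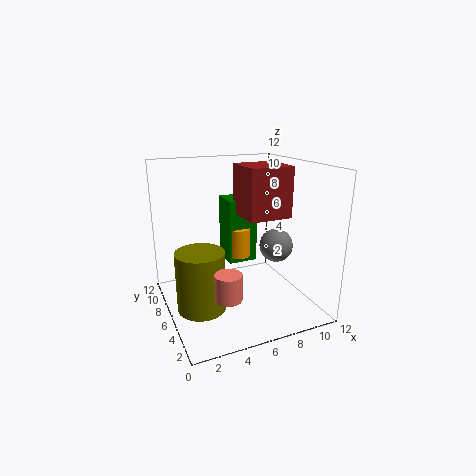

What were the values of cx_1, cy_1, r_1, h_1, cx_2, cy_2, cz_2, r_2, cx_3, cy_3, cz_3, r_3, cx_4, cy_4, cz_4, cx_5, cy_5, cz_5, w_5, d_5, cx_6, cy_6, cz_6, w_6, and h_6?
cx_1 = 3.5
cy_1 = 2
r_1 = 1
h_1 = 2
cx_2 = 2.5
cy_2 = 5.5
cz_2 = 0.5
r_2 = 2
cx_3 = 6.5
cy_3 = 7
cz_3 = 4
r_3 = 1
cx_4 = 10
cy_4 = 6.5
cz_4 = 4.5
cx_5 = 6
cy_5 = 3.5
cz_5 = 8
w_5 = 3.5
d_5 = 3.5
cx_6 = 5.5
cy_6 = 6.5
cz_6 = 3.5
w_6 = 2.5
h_6 = 5.5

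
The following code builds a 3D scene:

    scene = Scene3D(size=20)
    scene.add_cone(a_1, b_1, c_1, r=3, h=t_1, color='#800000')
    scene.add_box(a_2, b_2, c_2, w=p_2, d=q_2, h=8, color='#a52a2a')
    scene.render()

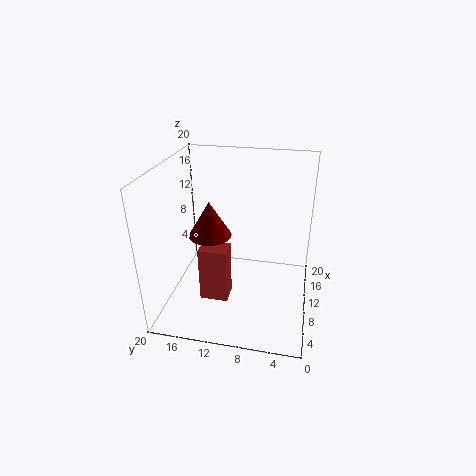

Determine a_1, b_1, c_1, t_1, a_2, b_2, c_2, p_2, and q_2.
a_1 = 10; b_1 = 14; c_1 = 10; t_1 = 5; a_2 = 7; b_2 = 11; c_2 = 1; p_2 = 3; q_2 = 4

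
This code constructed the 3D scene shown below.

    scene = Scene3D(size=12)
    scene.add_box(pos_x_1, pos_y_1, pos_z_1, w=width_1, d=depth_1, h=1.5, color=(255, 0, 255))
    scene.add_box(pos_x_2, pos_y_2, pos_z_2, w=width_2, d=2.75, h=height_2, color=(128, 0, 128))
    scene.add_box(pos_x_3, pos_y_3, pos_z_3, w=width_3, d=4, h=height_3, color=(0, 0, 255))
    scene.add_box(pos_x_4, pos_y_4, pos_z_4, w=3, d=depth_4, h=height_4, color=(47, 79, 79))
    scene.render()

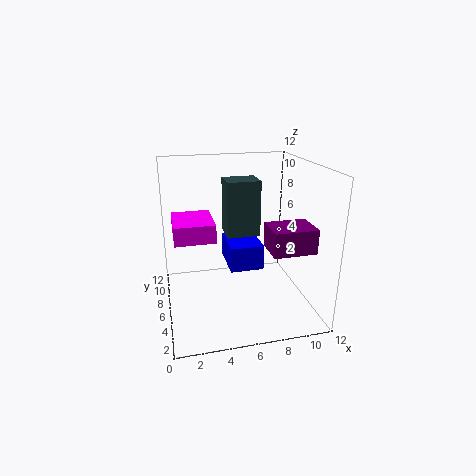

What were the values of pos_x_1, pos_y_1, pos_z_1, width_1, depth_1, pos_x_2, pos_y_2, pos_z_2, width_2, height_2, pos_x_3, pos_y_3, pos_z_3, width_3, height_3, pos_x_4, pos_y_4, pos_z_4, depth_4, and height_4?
pos_x_1 = 0.75, pos_y_1 = 4.75, pos_z_1 = 6.25, width_1 = 3.25, depth_1 = 4, pos_x_2 = 8, pos_y_2 = 2.5, pos_z_2 = 5.5, width_2 = 3.5, height_2 = 2, pos_x_3 = 5.5, pos_y_3 = 6.5, pos_z_3 = 2.5, width_3 = 3, height_3 = 2.25, pos_x_4 = 5.5, pos_y_4 = 7.75, pos_z_4 = 5.25, depth_4 = 2.5, height_4 = 5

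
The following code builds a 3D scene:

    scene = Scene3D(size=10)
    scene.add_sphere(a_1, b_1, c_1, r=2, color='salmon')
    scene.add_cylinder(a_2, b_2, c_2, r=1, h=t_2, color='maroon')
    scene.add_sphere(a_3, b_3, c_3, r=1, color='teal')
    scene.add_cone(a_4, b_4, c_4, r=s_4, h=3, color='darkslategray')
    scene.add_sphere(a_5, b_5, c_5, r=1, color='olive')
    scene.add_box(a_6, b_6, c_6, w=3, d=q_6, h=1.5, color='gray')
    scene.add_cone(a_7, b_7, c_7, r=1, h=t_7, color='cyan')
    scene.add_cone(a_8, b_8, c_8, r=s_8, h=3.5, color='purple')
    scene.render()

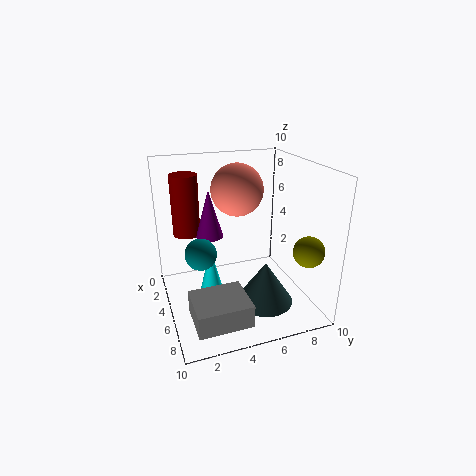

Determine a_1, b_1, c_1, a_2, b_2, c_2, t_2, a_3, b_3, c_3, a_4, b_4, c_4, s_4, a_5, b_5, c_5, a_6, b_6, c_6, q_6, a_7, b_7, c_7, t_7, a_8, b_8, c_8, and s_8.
a_1 = 2; b_1 = 6; c_1 = 7.5; a_2 = 2; b_2 = 2; c_2 = 4.5; t_2 = 4.5; a_3 = 6.5; b_3 = 2; c_3 = 5; a_4 = 6.5; b_4 = 6.5; c_4 = 0.5; s_4 = 2; a_5 = 8.5; b_5 = 8.5; c_5 = 5; a_6 = 6.5; b_6 = 1; c_6 = 1; q_6 = 3.5; a_7 = 5; b_7 = 3; c_7 = 0.5; t_7 = 4; a_8 = 3; b_8 = 3.5; c_8 = 4.5; s_8 = 1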